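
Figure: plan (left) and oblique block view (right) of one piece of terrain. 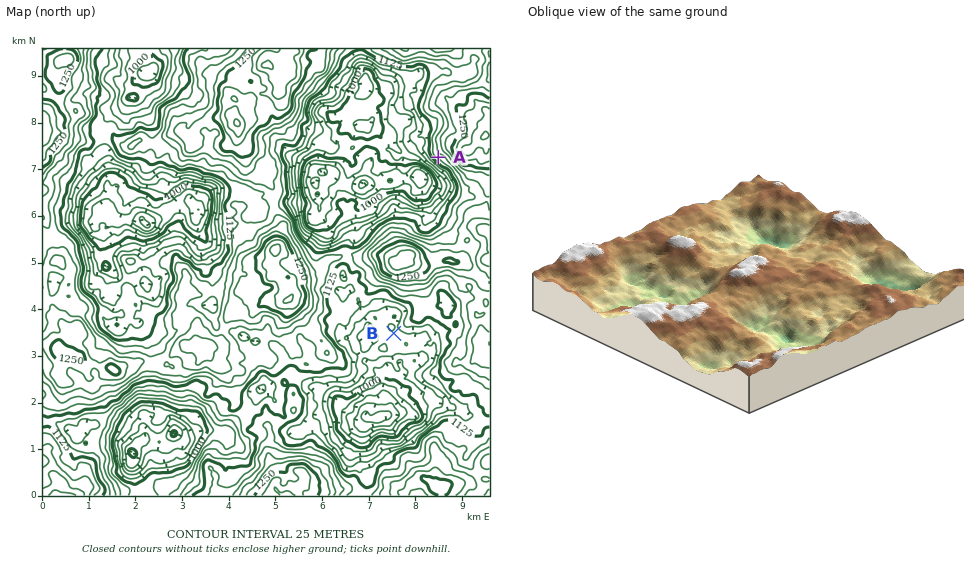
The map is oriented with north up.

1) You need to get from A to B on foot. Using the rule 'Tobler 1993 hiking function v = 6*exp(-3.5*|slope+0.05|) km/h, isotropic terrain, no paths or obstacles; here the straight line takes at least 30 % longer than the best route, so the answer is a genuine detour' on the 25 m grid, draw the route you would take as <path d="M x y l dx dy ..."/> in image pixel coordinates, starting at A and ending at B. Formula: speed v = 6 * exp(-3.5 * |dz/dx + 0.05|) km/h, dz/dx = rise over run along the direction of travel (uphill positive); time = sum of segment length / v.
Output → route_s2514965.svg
<path d="M438 157l13 13 7 14 0 12-6 11 0 10-1 2 0 3-13 26 0 2-2 5 0 12-8 16-3 2-4 10-4 3-8 15-6 6-2 5-5 5-2 4"/>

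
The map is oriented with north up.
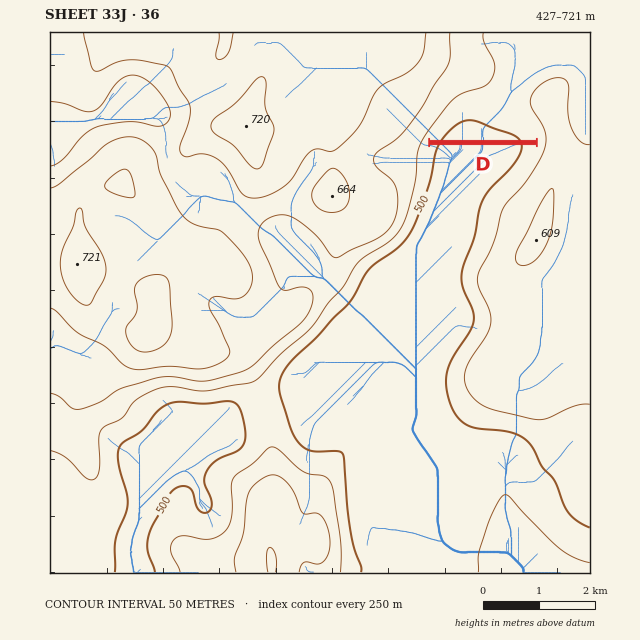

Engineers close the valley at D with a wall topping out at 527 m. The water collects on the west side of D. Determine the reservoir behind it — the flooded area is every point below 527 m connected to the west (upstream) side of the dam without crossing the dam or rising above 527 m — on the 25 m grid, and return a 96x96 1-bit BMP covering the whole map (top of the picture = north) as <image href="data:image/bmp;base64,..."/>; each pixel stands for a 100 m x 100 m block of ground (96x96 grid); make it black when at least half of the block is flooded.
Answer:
<image width="96" height="96" href="data:image/bmp;base64,Qk2+BAAAAAAAAD4AAAAoAAAAYAAAAGAAAAABAAEAAAAAAIAEAAATCwAAEwsAAAIAAAAAAAAA////AAAAAAAAAAAAAAAAAAAAAAAAAAAAAAAAAAAAAAAAAAAAAAAAAAAAAAAAAAAAAAAAAAAAAAAAAAAAAAAAAAAAAAAAAAAAAAAAAAAAAAAAAAAAAAAAAAAAAAAAAAAAAAAAAAAAAAAAAAAAAAAAAAAAAAAAAAAAAAAAAAAAAAAAAAAAAAAAAAAAAAAAAAAAAAAAAAAAAAAAAAAAAAAAAAAAAAAAAAAAAAAAAAAAAAAAAAAAAAAAAAAAAAAAAAAAAAAAAAAAAAAAAAAAAAAAAAAAAAAAAAAAAAAAAAAAAAAAAAAAAAAAAAAAAAAAAAAAAAAAAAAAAAAAAAAAAAAAAAAAAAAAAAAAAAAAAAAAAAAAAAAAAAAAAAAAAAAAAAAAAAAAAAAAAAAAAAAAAAAAAAAAAAAAAAAAAAAAAAAAAAAAAAAAAAAAAAAAAAAAAAAAAAAAAAAAAAAAAAAAAAAAAAAAAAAAAAAAAAAAAAAAAAAAAAAAAAAAAAAAAAAAAAAAAAAAAAAAAAAAAAAAAAAAAAAAAAAAAAAAAAAAAAAAAAAAAAAAAAAAAAAAAAAAAAAAAAAAAAAAAAAAAAAAAAAAAAAAAAAAAAAAAAAAAAAAAAAAAAAAAAAAAAAAAAAAAAAAAAAAAAAAAAAAAAAAAAAAAAAAAAAAAAAAAAAAAAAAAAAAAAAAAAAAAAAAAAAAAAAAAAAAAAAAAAAAAAAAAAAAAAAAAAAAAAAAAAAAAAAAAAAAAAAAAAAAAAAAAAAAAAAAAAAAAAAAAAAAAAAAAAAAAAAAAAAAAAAAAAAAAAAAAAAAAAAAAAAAAAAAAAAAAAAAAAAAAAAAAAAAAAAAAAAAAAAAAAAAAAAAAAAAAAAAAAAAAAAAAAAAAAAAAAAAAAAAAAAAAAAAAAAAAAAAAAAAAAAAAAAAAAAAAAAAAAAAAAAAAAAAAAAAAAAAAAAAAAAAAAAAAAAAAAAAAAAAAAAAAAAAAAAAAAAAAAAAAAAAAAAAAAAAAAAAAAAAAAAAAAAAAAAAAAAAAAAAAAAAAAAAAAAAAAAAAAAAAAAAAAAAAAAAAAAAAAAAAAAAAAAAAAAAAAAAAAAAAAAAAAAAAAAAAAAAAAAAAAAAAAAAAAAAAAAAAAAAAAAAAAAAAAAAAAAAAAAAAAAAAAAAAAAAAAAAAAAAAAAAAAAAAAAAAAAAAAAAAAAAAAAAAAAAAAAAAAAAAAAAAAAAAAAAAAAAAAAAAAAAAAAAAAAAAAAAAA///AAAAAAAAAAAAAf//AAAAAAAAAAAAAP/+AAAAAAAAAAAAAP/4AAAAAAAAAAAAAH/wAAAAAAAAAAAAAB+AAAAAAAAAAAAAAAAAAAAAAAAAAAAAAAAAAAAAAAAAAAAAAAAAAAAAAAAAAAAAAAAAAAAAAAAAAAAAAAAAAAAAAAAAAAAAAAAAAAAAAAAAAAAAAAAAAAAAAAAAAAAAAAAAAAAAAAAAAAAAAAAAAAAAAAAAAAAAAAAAAAAAAAAAAAAAAAAAAAAAAAAAAAAAAAAAAAAAAAAAAAAAAAAAAA="/>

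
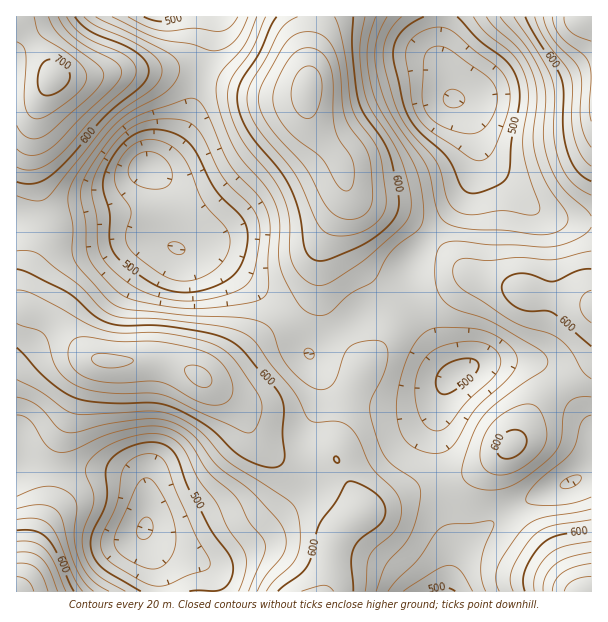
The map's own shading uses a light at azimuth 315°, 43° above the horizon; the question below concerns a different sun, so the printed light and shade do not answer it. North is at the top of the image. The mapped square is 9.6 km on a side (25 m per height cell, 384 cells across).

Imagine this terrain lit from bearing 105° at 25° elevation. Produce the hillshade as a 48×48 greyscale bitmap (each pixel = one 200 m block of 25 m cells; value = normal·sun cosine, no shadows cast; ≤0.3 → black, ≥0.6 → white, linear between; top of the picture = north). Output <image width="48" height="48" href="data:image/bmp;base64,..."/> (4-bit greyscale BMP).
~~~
<image width="48" height="48" href="data:image/bmp;base64,Qk32BAAAAAAAAHYAAAAoAAAAMAAAADAAAAABAAQAAAAAAIAEAAATCwAAEwsAABAAAAAAAAAAAAAAABEREQAiIiIAMzMzAERERABVVVUAZmZmAHd3dwCIiIgAmZmZAKqqqgC7u7sAzMzMAN3d3QDu7u4A////AHirypiIdlRVUxABJFZ5qqqZh1QyIhASRXisy6iHdURVUyERI0V4mpmZh2QzIhESNGes3KmHZURVRDIiIjV4mZmIh2VDMiIjNFec3LqHZURERERDIjRomZmYh2VUMiIzRFabzLqYZUREREVUMjRniZmZh3ZlQyI0RFaJu7updUMzREVUQzRWeJmZh3ZmVDM0REV4mru6dUMzRERVRERFZ5mZh3d3ZVREREVniau6hUM0RERFVVVFZ4mYh2Z3d3ZVREVWeJqpdTM0RERVZmVVZ4iHdmZniJh2VFVmeJmpdTMzREVWZ2Zmd4d3ZlVWeaqYZlVmeJmZdUIjNFVnd2ZniId2ZURFeKqph2VWeJmZhkMiNFZ3d2VniYd2ZUM0V5qqmFVWeJmZh1MiNFZ4h2VniYh3ZTIjRomqmVVFeImZh2QzRWeIh2VniIiHZTISRXiZmVVFZ4iIh2VFVneImHZneIiIdTISNWiZmFVFZnd4h2VWd4eImHZmeIiYdkIiNFeIiGVVVmd3d2VWiIiImHZWeImZhlMiI1Z3d1VUVWd3d2VWiZiImHVVZ4mZh2QyI0VmZlVERWZ3d2VniZmJiGVFZ4mpmHZDM0VVVVVDNFZmZmZneIiZiGVEVomZmHdkM0VURFVERFVVVWZmd4iIh2VVVniZiIdlRFVVRGZVVWZURVVWZnd4d2ZmZmeIh3dlVVZVVWZmZ3dURFVVVWZnZmZ3ZmZ3dmZlVWZlVWZneIhlVVVERFVVVWd3dmZ2ZmZlVWdlRGZ3eJh3ZmVERERERWeIdmZmVVVVVWdlRGd3eJiHd2VEMzM0RGeIh3dlRFVVVWZlRHd3iJiId3ZUQzMjNGeIiIhlQ0VVVWZlVWd3iZmId3ZVQzIiJFeImZh1M0VlVVVVRWZ4mqmYd3ZlVDIRI1Z4mamGRFVlVVVURFVomqqYd3ZlVDIREkVniqqXZVVVVVVURFVnmqqYh3ZlVUMhEjVniaqph2ZVVmVURFVomqqYd2ZlVUMhEjRWiaqqmHZVVmVERGZ5qqmHdmZVREQyIjRWiaqqqYZVVlVERHeKq7qXZlVEREQyIjRWiaqqqodVVUQzRXiavMuodVQzM0QzMzRXiqqqqpdlRDMjRHibzd25dkQzMzQzM0VniruqqZdlQzIiNGeazd7bhlQzMzMzNFVniruqmYdkMiIiI2eavN7bl1VDMiMzRWd4mru6mHZUIhERIleKvN3cmGZUMiIzRWiJmru6h2ZTIREREVaJq83cqHdkIRIjRXmqqru6l2VDIQAAATV5q7zMqYdkMREjRXm7u7u6l2VTIQAAACRomqu7uph1MREjNXm8y7u6l2ZUIQAAABNXmaqruql1MhESNGnN3Luql2ZUMQARESJHiZmaqph2QhARJGm93Luph2VUMhASIjNXiIeImYh2UxABJGi83cuph1VUQhESM1VniHd4h3ZmVCAAJGirzcuphlREQxATRXeJmXd3dlVWVBABJFeazMuphlQzMxATVYiaqYd3dkRVUxABNFaJvLuph1QzMxETVg=="/>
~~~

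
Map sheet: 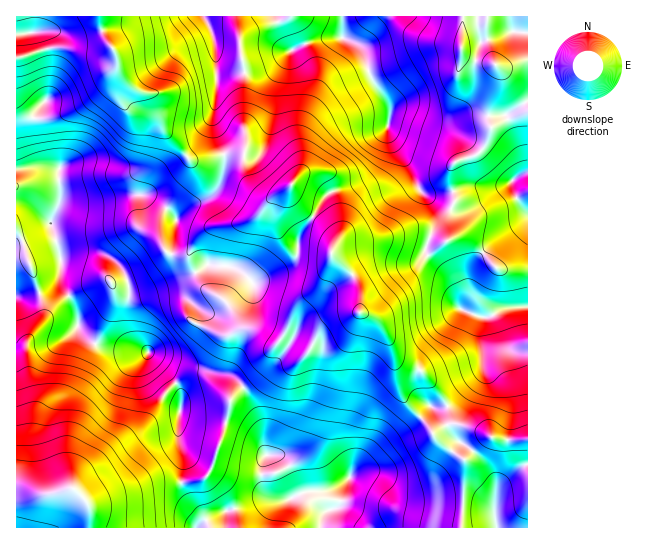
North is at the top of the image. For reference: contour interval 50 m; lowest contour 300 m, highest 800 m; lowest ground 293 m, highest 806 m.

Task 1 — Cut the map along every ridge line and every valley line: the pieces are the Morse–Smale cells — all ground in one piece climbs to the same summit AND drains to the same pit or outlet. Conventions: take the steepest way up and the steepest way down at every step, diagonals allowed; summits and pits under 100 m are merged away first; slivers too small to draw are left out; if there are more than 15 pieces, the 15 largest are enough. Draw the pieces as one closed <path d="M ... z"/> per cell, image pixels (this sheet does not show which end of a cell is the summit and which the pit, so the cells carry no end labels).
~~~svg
<path d="M527 16l-322 0 6 13 5 21 0 51-3 9 0 13 10 28 2 4 16 0 3 2 0 13 3 8 18 18 8 0 18-9 4 15 8 9 15 9 14 14 3 5-3 16 21 20 6 10 3 14 3-6 17-9 12-11 24-9 16-15 14-8-1-18 8-21-6-24 3-13 10-6 15-4 7-8 7-20 37-16z"/><path d="M241 155l-16 0-2 20-8 18-8 6-18 8-12 10-12-10-20-12-20 0-30 6-33 0-3 3 0-36-29-1-14 3 0 125 10 1 20-5 10-8 3-7 6 15 10 15 4 15-2 6 12 13 9 5 15 4 33 2 6 8 20 19 9 17-2 46 4 10-1 32 19-3 8-7 14-36 8-39 28-24 8-12 2-9 16-20 11-27 5-6 19-14 9-20 6-21-3-11-14-14-15-9-8-9-5-15-17 9-8 0-4-3-14-15-3-8 0-13z"/><path d="M333 256l-13 30-19 14-5 6-11 27-16 20-6 16-10 11-22 18-8 39-14 36-8 7-20 3 4 12 19 23-6 10 263-1 4-66-29-23-9-15-23-24-8-22-1-19-6-19-14-20-15-8 1-17-2-9-6-10z"/><path d="M527 112l-17 5-19 10-7 20-7 8-15 4-10 6-3 13 6 24-8 21 1 18-14 8-16 15-24 9-12 11-17 9-5 12 2 8 9 3 9 7 9 16 7 19 10 7 13 4 20 22 9 16 3 14 3 3 15 3 22 10 12 3 20 0 5-2z"/><path d="M59 276l-3 7-10 8-30 6 1 231 72 0 0-21-2-4 64-19 30-2 2-31-4-10 2-46-2-8-33-36-33-2-15-4-9-5-12-13 2-6-4-15-10-15z"/><path d="M99 16l-83 1 0 152 14-2 29 1 0 36 3-3 33 0 30-6 20 0 20 12 12 10 12-10 18-8 8-6 8-18 1-20-22 5-12 0-3-3-23-27-4-11-12-17-1-7-16-8-11-13-3-5-1-15-13-20z"/><path d="M203 16l-103 1 3 17 13 20 1 15 3 5 11 13 16 8 1 7 12 17 4 11 26 30 12 0 22-6-11-31 0-13 3-9 0-51-5-21z"/><path d="M394 353l2 24 8 22 23 24 8 14 30 24-4 66 66 1 1-89-33 0-14-8-27-7-3-3-2-10-5-12-19-24-6-6-18-6z"/><path d="M181 483l-30 1-64 19 2 4 0 20 108 1 7-7 0-3-19-23z"/>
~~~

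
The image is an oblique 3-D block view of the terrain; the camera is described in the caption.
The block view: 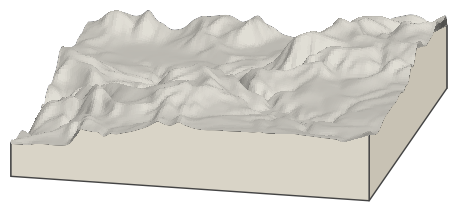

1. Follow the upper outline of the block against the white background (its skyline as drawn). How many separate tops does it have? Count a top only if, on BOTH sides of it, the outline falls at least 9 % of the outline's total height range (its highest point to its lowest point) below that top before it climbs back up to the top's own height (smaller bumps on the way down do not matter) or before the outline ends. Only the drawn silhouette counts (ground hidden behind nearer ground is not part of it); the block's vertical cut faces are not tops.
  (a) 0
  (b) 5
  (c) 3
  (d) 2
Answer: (d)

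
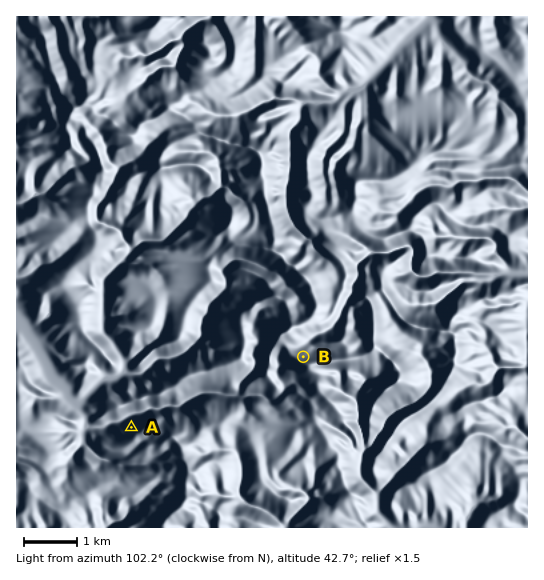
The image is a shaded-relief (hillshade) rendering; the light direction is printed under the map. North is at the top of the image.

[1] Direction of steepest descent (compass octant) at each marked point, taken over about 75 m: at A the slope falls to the NW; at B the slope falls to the N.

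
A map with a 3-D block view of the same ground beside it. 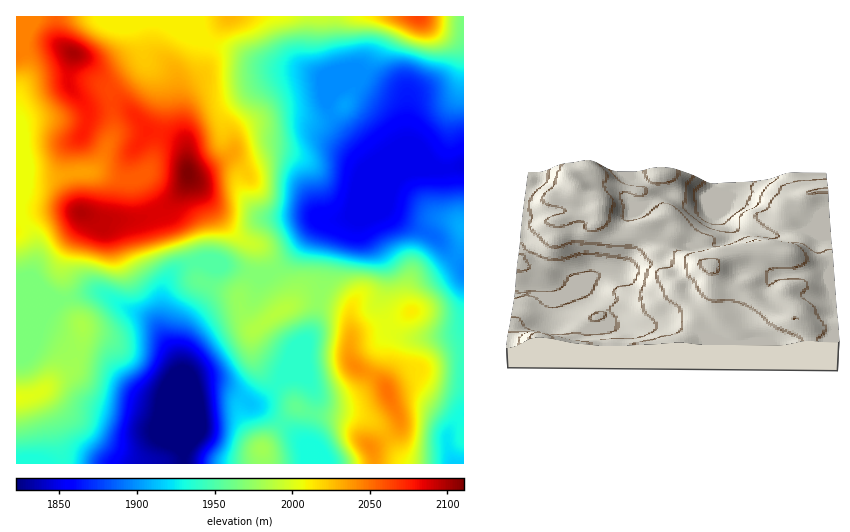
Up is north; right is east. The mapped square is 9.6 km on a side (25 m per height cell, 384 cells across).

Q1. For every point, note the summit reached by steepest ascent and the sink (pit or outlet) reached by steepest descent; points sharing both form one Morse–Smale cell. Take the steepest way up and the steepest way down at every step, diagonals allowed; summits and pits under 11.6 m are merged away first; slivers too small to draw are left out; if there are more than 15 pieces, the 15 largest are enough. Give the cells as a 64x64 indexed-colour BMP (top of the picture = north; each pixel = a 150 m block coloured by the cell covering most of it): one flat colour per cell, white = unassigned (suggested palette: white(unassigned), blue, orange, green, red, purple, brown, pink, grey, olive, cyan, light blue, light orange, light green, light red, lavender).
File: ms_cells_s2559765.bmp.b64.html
<image width="64" height="64" href="data:image/bmp;base64,Qk12CAAAAAAAAHYAAAAoAAAAQAAAAEAAAAABAAQAAAAAAAAIAAATCwAAEwsAABAAAAAAAAAA////ALR3HwAOf/8ALKAsACgn1gC9Z5QAS1aMAMJ34wB/f38AIr28AM++FwDox64AeLv/AIrfmACWmP8A1bDFADMzMzMzMzMzMzMzM6qqqqqqr////d3d3d3ZmZmZmZkAMzMzMzMzMzMzMzMzqqqqqqqv///93d3d3dmZmZmZmQAzMzMzMzMzMzMzMzOqqqqqqq////3d3d3d2ZmZmZmZADMzMzMzMzMzMzMzM6qqqqqqqv//8N3d3d2ImZmZmZkAMzMzMzMzMzMzMzMzqqqqqqqqr/8A3d3d2IiImZmZmQAzMzMzMzMzMzMzMzOqqqqqqqqqAADd3d3YiIiJmZmZADMzMzMzMzMzMzMzM6qqqqqqqq4AAN3d2IiIiImZmZmZMzMzMzMzMzMzMzMzaqqqqqqq7uAAiIiIiIiImZmZmZkzMzMzMzMzMzMzMzNqqqqqqu7u7u7oiIiIiIiZmZmZmTMzMzMzMzMzMzMzM2qqqqpmZu7u7uiIiIiIiZmZmZmZMzMzMzMzMzMzMzMzZqqqZmZmbu7uiIiIiIiJmZmZmZkzMzMzMzMzMzMzMzNmZmZmZmZu7u6IiIiIiESZmZmZmTMzMzMzMzMzMzMzM2ZmZmZmZmZoiIiIiIiEREmZmZmZMzMzMzMzMzMzMzMzZmZmZmZmZmiIiIiIhEREREmZmZkzMzMzMzMzMzMzMzZmZmZmZmZmZoiIiIhEREREREmZmTMzMzMzMzMzMzMzNmZmZmZmZmZmaIiIiEREREREREmZMzMzMzMzMzMzMzMmZmZmZmZmZmZoiIiIREREREREREQzMzMzMzMzMzMzMiZmZmZmZmZmZmiIiIhERERERERERDMzMzMzMzMzMzMyImZmZmZmZmZmZoiIiEREREREREREMzMzMzMzMzMzMyIiZmZmZmZmZmZmiIiIREREREREREQzMzMzMzMzMzMyIiJmZmZmZmZmZmZoiIhERERERERERDMzMzMzMzMzMyIiIiZmZmZmZmZmZmiIiEREREREREREMzMzMzMzMzIiIiIiJmZmZmZmZmZmaIhEREREREREREQzMzIjMzMzIiIiIiIiZmZmZmZmbMxkRERERERERERERCIiIiIiIiIiIiIiIiJmZmZmZmZszMREREREREREREREIiIiIiIiIiIiIiIiIiZmZmZmZszMzEREREREREREREQiIiIiIiIiIiIiIiIiJmZmZmZmzMzMRERERERERERERCIiIiIiIiIiIiIiIiIiZmZiIizMzMxEREREREREREREIiIiIiIiIiIiIiIiIiJiIiIiEczMzEREREREREREREQiIiIiIiIiIiIiIiIiIiIiIiIRHMzMREREREREREREQSIiIiIiIiIiIiIiIiIiIiIiIRERzMzEREREREREREQRIiIiIiIiIiIiIiIiIiIiIiIREREczMREREREREREQREiIiIiIiIiIiIiIiIiIiIiERERERHMxEREREREREQRESIiIiIiIiIiIiIiIiIiIiEREREREczMREREREREERERIiIiIiIiIiIiIiIiIiIiERERERERHMxERERERBEREREiIiIiIiIiIiIiIiIiIiERERERERERERFEREQRERERESIiIiIiIiIiIiIiIiIiERERERERERERERFEQRERERERIiIiIiIiIiIiIiIiIiERERERERERERERERFBEREREREiIiIiIiIiIiIiIiIiIRERERERERERERERERERERERESIiIiIiIiIiIiIiIiIRERERERERERERERERERERERERIiIiIiIiIiIiIiIiIRERERERERERERERERERERERERElVVVVIiIiIiIiIiIhERERERERERERERERERERERERESVVVVVVVSIiIiIiIhEREREREREREREREREREREREXdxJVVVVVVVIiIiIiIiEREREREREREREREREREREREXd3clVVVVVVVSIiIiIiIREREREREREREREREREREREXd3dyVVVVVVVVIiIiIiIhEREREREREREREREREREREXd3d3JVVVVVVVUiIiIiIiEREREREREREREREREREREXd3d3clVVVVVVVVIiIiIiIRERERERERERERERERERERd3d3d1VVVVVVVVUiIiIiIhERERERERERERERERERERF3d3d3VVVVVVVVVSIiIiIiEREREREREREREREREREREXd3d3dVVVVVVVVVIiIiIiIRERERERERERERERERERERd3d3d1VVVVVVVVUiIiIiIhERERERERERERERERERERF3d3d3VVVVVVVVUiIiIiIiEREREREREREREREREREREXd3d3dVVVVVVVVVIiIiIiIRERERERERERERERERERF3d3d3dyVVVVVVVVVSIiIiIhERERERERERERERERERd3d3d3d3JVVVVVVVVVUiIiIiIhEREREREREREREREXd3d3d3d3clVVVVVVVVVVIiIiIiIRERERERG7uxERd3d3d3d3d3dyJVVVVVVVVVVSIiIiIhERERu7u7uxERd3d3d3d3d3d3JVVVVVVVVVVVIiIiIiEREbu7u7u7ERF3d3d3d3d3d3clVVVVVVVVVVUiIiIiIhG7u7u7u7sREXd3d3d3d3d3dyVVVVVVVVVVVSIiIiIgu7u7u7u7uxERd3d3d3d3d3d3JVVVVVVVVVVVIiIiJQALu7u7u7u7ERd3d3d3d3d3d3clVVVVVVVVVVIiIiVVAAu7u7u7u7sRF3d3d3d3d3d3dyVVVVVVVVVVVVVVVVUAALu7u7u7uxEXd3d3d3d3d3d3"/>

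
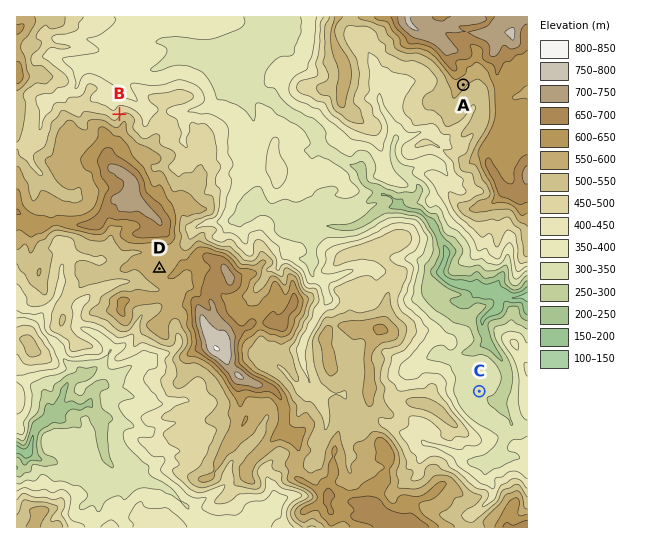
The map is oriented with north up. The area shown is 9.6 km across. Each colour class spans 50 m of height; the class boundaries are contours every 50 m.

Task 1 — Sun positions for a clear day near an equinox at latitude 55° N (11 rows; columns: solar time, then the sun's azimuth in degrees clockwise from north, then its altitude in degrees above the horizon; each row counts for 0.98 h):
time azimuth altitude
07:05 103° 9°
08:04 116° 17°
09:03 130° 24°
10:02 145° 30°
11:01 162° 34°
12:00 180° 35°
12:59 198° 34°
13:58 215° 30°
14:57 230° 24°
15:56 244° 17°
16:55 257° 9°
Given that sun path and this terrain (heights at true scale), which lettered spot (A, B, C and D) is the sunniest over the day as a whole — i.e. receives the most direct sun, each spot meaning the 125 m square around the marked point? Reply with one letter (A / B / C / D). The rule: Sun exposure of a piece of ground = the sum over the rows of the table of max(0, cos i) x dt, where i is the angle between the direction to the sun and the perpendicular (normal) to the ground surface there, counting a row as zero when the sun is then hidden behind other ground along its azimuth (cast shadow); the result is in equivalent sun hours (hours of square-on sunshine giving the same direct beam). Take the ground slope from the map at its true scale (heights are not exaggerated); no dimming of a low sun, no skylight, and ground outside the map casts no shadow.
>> A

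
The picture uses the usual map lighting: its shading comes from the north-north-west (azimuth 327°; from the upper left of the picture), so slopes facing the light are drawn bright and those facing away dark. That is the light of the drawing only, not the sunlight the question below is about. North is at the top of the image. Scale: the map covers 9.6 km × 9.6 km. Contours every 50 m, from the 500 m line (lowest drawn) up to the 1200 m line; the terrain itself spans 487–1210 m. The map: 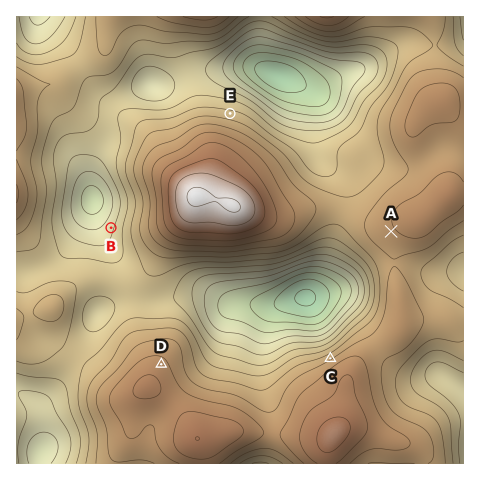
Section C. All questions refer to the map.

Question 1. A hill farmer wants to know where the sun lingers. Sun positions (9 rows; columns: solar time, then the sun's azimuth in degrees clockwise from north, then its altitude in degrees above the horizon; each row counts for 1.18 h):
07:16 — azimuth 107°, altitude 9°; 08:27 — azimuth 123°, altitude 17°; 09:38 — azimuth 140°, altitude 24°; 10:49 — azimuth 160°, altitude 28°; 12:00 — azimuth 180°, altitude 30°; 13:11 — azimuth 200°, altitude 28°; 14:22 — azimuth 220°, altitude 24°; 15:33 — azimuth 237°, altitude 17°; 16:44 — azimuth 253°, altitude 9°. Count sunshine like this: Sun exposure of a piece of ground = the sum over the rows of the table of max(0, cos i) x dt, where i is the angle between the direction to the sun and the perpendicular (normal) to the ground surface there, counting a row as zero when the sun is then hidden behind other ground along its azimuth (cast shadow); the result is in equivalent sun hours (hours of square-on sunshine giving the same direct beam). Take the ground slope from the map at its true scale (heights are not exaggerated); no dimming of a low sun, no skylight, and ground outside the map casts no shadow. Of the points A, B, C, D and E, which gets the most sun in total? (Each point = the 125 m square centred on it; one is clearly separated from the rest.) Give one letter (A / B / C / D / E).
A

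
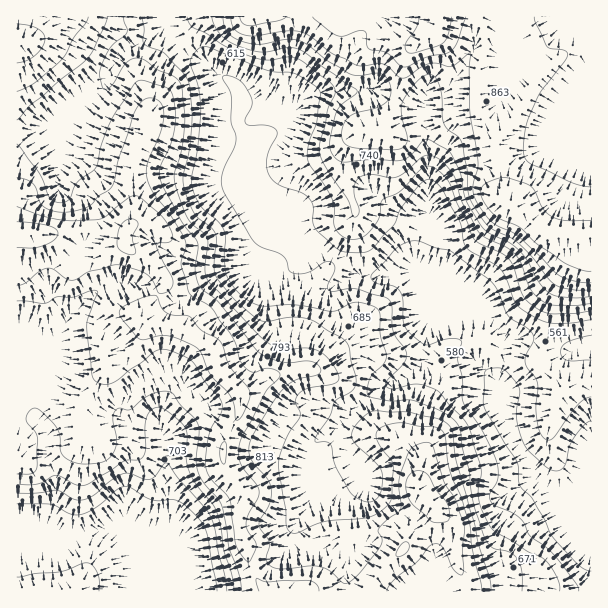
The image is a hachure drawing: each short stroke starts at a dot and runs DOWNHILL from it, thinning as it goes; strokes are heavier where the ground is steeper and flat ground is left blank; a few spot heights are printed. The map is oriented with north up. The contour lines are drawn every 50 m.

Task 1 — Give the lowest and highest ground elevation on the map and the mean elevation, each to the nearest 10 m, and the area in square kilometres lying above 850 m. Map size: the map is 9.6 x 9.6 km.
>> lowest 480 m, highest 990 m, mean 730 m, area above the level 19.1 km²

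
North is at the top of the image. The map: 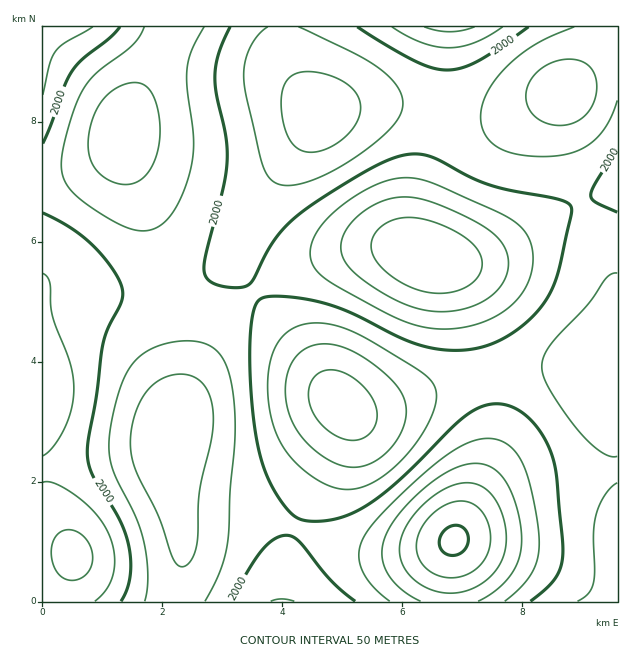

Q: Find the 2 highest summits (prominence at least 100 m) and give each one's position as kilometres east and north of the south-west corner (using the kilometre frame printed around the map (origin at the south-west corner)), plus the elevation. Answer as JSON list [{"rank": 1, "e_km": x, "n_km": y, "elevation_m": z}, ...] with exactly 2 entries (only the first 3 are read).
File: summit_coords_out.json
[{"rank": 1, "e_km": 6.86, "n_km": 1.01, "elevation_m": 2260}, {"rank": 2, "e_km": 6.44, "n_km": 5.76, "elevation_m": 2198}]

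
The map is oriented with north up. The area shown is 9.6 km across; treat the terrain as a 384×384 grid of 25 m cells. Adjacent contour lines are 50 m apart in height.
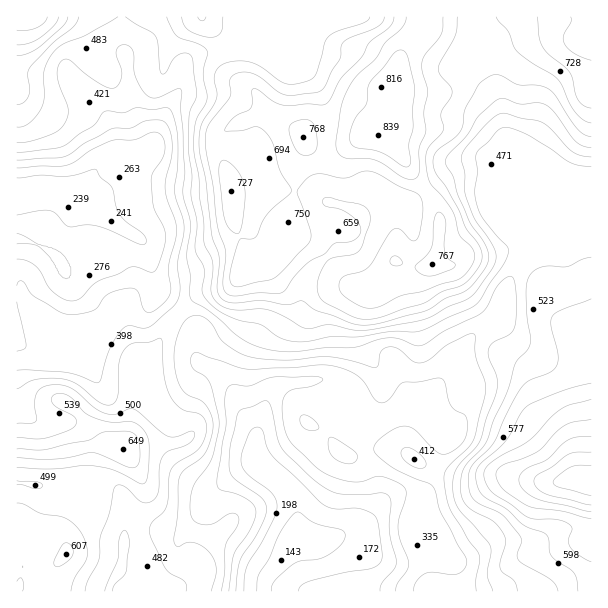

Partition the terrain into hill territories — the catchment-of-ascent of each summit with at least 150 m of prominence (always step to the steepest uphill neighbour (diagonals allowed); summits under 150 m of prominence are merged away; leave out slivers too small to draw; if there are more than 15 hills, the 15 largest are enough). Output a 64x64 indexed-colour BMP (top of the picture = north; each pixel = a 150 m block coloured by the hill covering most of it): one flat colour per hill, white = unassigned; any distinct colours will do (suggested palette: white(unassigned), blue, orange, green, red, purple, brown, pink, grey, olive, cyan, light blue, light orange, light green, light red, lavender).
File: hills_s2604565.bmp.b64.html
<image width="64" height="64" href="data:image/bmp;base64,Qk12CAAAAAAAAHYAAAAoAAAAQAAAAEAAAAABAAQAAAAAAAAIAAATCwAAEwsAABAAAAAAAAAA////ALR3HwAOf/8ALKAsACgn1gC9Z5QAS1aMAMJ34wB/f38AIr28AM++FwDox64AeLv/AIrfmACWmP8A1bDFADMzMzMzMzMzMzMzMzMyIiIiIiIiIiIiIiIiIiIiIiIiMzMzMzMzMzMzMzMzMzMiIiIiIiIiIiIiIiIiIiIiIiIzMzMzMzMzMzMzMzMzMzIiIiIiIiIiIiIiIiIiIiIiIjMzMzMzMzMzMzMzMzMzMiIiIiIiIiIiIiIiIiIiIiIiMzMzMzMzMzMzMzMzMzMzIiIiIiIiIiIiIiIiIiIiIiIzMzMzMzMzMzMzMzMzMzMiIiIiIiIiIiIiIiIiIiIiIjMzMzMzMzMzMzMzMzMzMzIiIiIiIiIiIiIiIiIiIiIiMzMzMzMzMzMzMzMzMzMzMiIiIiIiIiIiIiIiIiIiIiIzMzMzMzMzMzMzMzMzMzMyIiIiIiIiIiIiIiIiIiIiIjMzMzMzMzMzMzMzMzMzMzIiIiIiIiIiIiIiIiIiIiIiMzMzMzMzMzMzMzMzMzMzMiIiIiIiIiIiIiIiIiIiIiIzMzMzMzMzMzMzMzMzMzMiIiIiIiIiIiIiIiIiIiIiIjMzMzMzMzMzMzMzMzMzMiIiIiIiIiIiIiIiIiIiIiIiMzMzMzMzMzMzMzMzMzMiIiIiIiIiIiIiIiIiIiIiIiIzMzMzMzMzMzMzMzMzMiIiIiIiIiIiIiIiIiIiIiIiIjMzMzMzMzMzMzMzMzMyIiIiIiIiIiIiIiIiIiIiIiIiMzMzMzMzMzMzMzMzMzIiIiIiIiIiIiIiIiIiIiIiIiIzMzMzMzMzMzMzMzMzMiIiIiIiIiIiIiIiIiIiIiIiIjMzMzMzMzMzMzMzMzMSIiIiIiIiIiIiIiIiIiIiIiIiMzMzMzMzMzMzMzMzMxIiIiIiIiERIiIiIiIiIiIiIiIzMzMzMzMzMzMzMzMxESIiIiIiEREREiIiIiIiIiIiIjMzMzMzMzMzMzMzMxERIiIiIiIRERERIiIiIiIiIiIiMzMzMzMzMzMzMzMzERESIiIiIRERERESIiIiIiIiIiIzMzMzMzMzMzMzMzEREREREiERERERERIiIiIiIiIiIjMzMzMzMzMzMzMzERERERERERERERERESIiIiIiIiIiMzMzMzMzMzMzMxEREREREREREREREREREiIiIiIiIiIzIiIiMzMzMzMzERERERERERERERERERERIiIiIiIiIiIiIiIjMzMzMzMREREREREREREREREREREiIiIiIiIiIiIiIiIzMzMzMxERERERERERERERERERERIiIiIiIiIiIiIiIjMzMzMzERERERERERERERERERERESIiIiIiIiIiIiIiMzMzMzERERERERERERERERERERERESIiIiIiIiIiIiMzMzMzERERERERERERERERERERERERIiIiIiIiIiIiMzMzMzEREREREREREREREREREREREREiIiIiIiIiIiMzMzMzERERERERERERERERERERERERESIiIiIiIiIiMzMzMzEREREREREREREREREREREREREREiIiIiIiIiMzMzMzMRERERERERERERERERERERERERESIiIiIiIiIzMzMzMxEREREREREREREREREREREREREREiIiIiIiIjMzMzMzERERERERERERERERERERERERERERIiIiIiIiMzMzMzERERERERERERERERERERERERERERERESIiIiIzMzMzERERERERERERERERERERERERERERERERERIiIiMzMzEREREREREREREREREREREREREREREREREREiIiIzMxERERERERERERERERERERERERERERERERERESIiIiMxERERERERERERERERERERERERERERERERERERIiIiIRERERERERERERERERERERERERERERERERERERFEIiJBEREREREREREREREREREREREREREREREREREREUREREQRERERERERERERERERERERERERERERERERERERREREREERERERERERERERERERERERERERERERERERERFERERERBEREREREREREREREREREREREREREREREREREUREREREREERERERERERERERERERERERERERERERERERREREREREREERERERERERERERERERERERERERERERERFEREREREREQREREREREREREREREREREREREREREREREUREREREREQRERERERERERERERERERERERERERERERERRERERERERBERERERERERERERERERERERERERERERERFERERERERBEREREREREREREREREREREREREREREREREUREREREREERERERERERERERERERERERERERERERERERREREREREQRERERERERERERERERERERERERERERERERFERERERERBEREREREREREREREREREREREREREREREREURERERERBERERERERERERERERERERERERERERERERERREREREREERERERERERERERERERERERERERERERERERFEREREREQREREREREREREREREREREREREREREREREREURERERERBERERERERERERERERERERERERERERERERERREREREREERERERERERERERERERERERERERERERERERFEREREREQREREREREREREREREREREREREREREREREREURERERERBERERERERERERERERERERERERERERERERER"/>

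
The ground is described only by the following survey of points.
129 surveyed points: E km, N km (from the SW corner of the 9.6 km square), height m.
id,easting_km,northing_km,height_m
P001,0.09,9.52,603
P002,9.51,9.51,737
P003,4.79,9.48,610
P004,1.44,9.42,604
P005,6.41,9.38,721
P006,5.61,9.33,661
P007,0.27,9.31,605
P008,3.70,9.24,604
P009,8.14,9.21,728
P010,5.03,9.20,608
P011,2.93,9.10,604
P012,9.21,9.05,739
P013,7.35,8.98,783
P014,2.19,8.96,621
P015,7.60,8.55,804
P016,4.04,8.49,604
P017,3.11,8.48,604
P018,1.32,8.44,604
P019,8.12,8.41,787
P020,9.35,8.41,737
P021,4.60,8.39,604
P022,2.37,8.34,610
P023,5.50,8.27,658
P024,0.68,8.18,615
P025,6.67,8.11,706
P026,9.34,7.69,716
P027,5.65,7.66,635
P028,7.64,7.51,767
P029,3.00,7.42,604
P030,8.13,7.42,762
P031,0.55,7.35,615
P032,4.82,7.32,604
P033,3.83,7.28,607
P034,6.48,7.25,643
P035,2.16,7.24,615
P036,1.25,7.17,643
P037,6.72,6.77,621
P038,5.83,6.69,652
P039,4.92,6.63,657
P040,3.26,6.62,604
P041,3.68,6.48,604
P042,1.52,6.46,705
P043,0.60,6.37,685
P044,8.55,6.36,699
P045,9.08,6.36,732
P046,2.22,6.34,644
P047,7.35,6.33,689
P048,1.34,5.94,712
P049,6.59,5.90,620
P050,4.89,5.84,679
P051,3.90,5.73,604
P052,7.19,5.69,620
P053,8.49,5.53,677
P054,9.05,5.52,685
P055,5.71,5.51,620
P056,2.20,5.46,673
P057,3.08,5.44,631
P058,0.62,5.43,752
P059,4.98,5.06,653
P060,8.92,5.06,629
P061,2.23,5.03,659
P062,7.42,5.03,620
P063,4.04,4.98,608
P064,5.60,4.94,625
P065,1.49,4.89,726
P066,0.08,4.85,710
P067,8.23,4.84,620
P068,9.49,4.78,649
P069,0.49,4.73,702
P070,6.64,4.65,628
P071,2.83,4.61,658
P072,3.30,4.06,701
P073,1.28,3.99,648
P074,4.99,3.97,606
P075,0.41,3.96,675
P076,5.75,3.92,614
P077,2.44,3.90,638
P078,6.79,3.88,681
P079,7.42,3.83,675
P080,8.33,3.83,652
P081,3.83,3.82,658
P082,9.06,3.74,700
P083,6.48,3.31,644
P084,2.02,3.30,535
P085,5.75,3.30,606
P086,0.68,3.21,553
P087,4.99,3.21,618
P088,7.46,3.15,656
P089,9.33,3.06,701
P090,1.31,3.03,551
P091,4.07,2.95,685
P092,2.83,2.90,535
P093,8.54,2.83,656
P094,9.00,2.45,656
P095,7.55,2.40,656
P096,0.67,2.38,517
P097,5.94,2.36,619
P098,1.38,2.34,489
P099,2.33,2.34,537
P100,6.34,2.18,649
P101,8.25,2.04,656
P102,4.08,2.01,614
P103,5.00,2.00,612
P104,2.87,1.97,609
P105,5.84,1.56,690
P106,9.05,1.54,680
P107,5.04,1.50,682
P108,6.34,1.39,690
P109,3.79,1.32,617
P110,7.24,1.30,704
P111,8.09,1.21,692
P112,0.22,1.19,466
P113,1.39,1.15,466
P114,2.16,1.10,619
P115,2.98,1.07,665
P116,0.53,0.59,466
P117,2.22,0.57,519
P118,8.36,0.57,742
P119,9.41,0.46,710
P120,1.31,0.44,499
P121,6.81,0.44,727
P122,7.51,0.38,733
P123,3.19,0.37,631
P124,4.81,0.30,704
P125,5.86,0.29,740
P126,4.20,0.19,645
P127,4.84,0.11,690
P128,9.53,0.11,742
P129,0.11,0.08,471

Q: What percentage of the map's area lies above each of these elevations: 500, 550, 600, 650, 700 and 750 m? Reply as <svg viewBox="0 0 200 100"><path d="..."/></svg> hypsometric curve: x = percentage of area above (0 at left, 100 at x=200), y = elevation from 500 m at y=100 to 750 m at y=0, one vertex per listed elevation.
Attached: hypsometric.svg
<svg viewBox="0 0 200 100"><path d="M191 100l-9-20-8-20-79-20-56-20-31-20"/></svg>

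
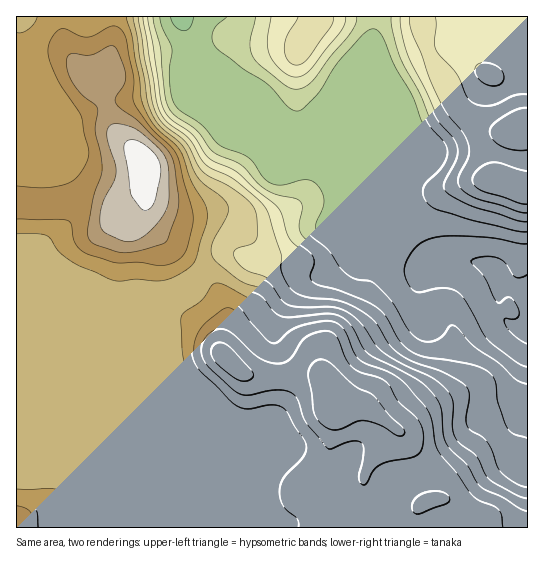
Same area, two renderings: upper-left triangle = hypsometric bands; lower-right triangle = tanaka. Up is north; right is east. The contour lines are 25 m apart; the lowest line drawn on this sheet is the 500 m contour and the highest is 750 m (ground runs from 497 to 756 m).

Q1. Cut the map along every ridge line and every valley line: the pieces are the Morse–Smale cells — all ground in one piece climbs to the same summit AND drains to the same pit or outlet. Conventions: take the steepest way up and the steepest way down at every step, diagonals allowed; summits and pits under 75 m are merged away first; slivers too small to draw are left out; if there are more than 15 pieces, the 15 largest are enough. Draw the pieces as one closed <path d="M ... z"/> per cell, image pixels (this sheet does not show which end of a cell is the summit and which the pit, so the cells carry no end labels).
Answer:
<path d="M334 176l3 13 18 40 0 9-4 16-12 11-10 7-8 3-12 0-24-12-27-2-21-8-12 0-15 10-17 18-11 8-25 8-11 0-11 4-16 0-16-4-87 1 1 230 511-1 0-194-15-6-10-13-4-15 0-9 9-7-1-2-14-13-14-5-14-3-27 0-7-3-10-8-23-30-36-15z"/><path d="M185 16l-169 1 1 280 86 0 16 4 16 0 47-12 11-8 17-18 15-10 12 0 21 8 27 2 24 12 12 0 8-3 10-7 12-11 4-25-24-56 0-4 6-1 4-5 4-8 0-9-5-11-15-12-10 5-13 13-25-10-54-54-30-24-2-14-7-14z"/><path d="M527 16l-341 0-2 9 7 14 2 14 30 24 54 54 25 10 20-18 11 5 10 11 2 7 0 9-4 8-4 5-6 1 0 4 31 31 36 15 29 36 11 5 27 0 18 4 14 7 12 13 18 7z"/><path d="M510 284l-11 6 0 9 4 15 10 13 14 5 1-41z"/>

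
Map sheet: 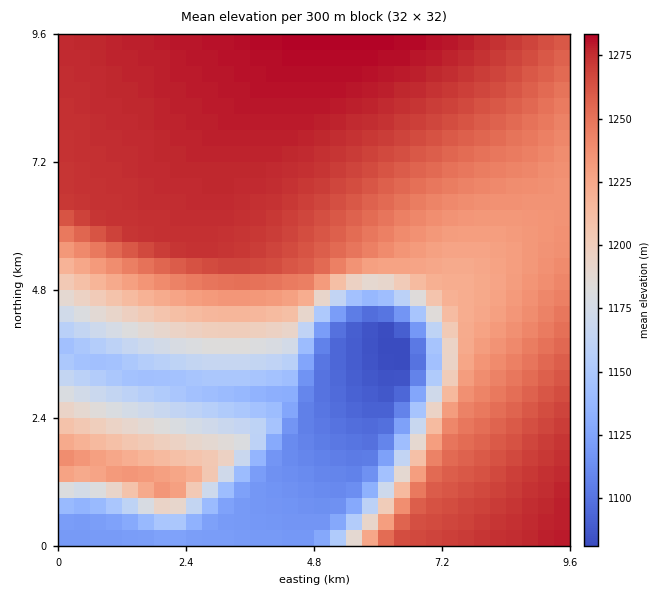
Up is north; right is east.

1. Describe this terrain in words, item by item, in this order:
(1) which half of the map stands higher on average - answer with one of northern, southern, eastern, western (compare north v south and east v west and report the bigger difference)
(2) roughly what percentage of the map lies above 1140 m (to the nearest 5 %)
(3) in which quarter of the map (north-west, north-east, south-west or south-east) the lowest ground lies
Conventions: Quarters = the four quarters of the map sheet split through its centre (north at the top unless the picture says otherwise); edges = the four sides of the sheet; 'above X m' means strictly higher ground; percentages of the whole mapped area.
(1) The northern half stands higher on average than the southern half.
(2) Ground above 1140 m makes up about 85 % of the sheet.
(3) Look to the south-east quarter for the lowest ground.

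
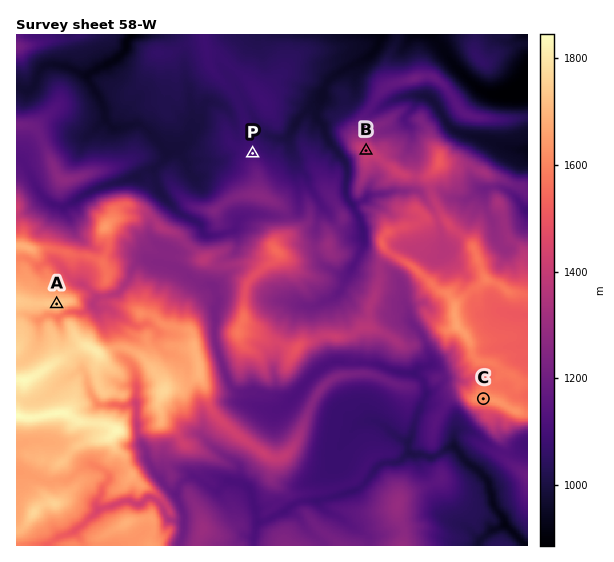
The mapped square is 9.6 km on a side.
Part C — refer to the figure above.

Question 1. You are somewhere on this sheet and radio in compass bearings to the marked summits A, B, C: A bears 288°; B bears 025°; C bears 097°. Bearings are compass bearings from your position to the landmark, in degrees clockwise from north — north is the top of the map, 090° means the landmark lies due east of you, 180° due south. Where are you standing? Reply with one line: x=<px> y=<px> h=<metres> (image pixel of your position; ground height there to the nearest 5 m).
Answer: x=263 y=371 h=1380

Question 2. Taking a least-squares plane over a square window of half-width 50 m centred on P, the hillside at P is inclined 11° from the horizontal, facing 9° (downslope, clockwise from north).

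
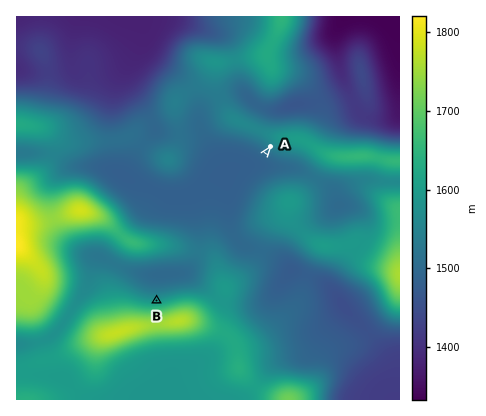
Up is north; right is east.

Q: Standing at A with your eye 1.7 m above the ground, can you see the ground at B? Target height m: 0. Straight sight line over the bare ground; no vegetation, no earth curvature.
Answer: yes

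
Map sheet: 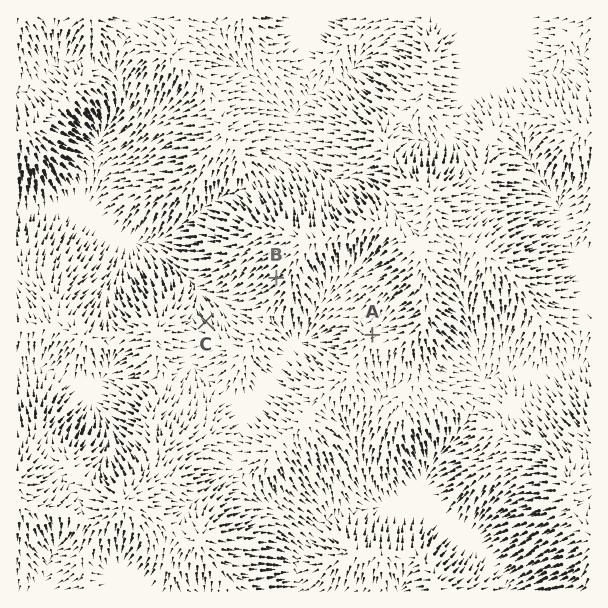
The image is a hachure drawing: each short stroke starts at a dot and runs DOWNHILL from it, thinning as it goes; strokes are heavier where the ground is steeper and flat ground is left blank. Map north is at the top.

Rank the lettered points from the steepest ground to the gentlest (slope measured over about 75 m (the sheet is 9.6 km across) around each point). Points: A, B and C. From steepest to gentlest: B C A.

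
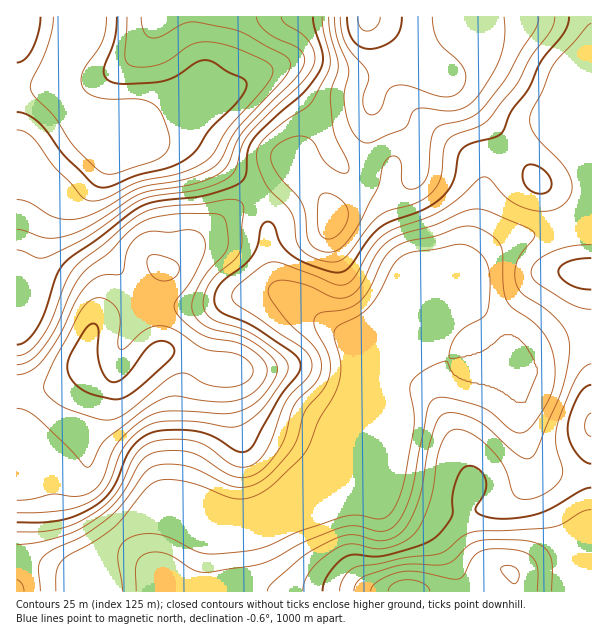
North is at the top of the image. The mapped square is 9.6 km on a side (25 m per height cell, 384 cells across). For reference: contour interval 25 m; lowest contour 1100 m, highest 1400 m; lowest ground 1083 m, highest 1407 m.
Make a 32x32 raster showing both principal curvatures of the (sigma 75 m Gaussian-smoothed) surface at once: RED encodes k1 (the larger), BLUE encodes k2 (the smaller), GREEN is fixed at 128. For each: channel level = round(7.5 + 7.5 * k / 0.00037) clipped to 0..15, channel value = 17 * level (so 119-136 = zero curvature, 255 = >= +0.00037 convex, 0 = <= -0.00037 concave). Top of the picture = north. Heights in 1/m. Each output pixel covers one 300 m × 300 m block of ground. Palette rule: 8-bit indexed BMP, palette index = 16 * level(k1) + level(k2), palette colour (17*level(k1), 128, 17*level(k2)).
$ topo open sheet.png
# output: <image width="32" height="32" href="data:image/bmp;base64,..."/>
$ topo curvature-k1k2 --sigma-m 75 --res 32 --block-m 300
<image width="32" height="32" href="data:image/bmp;base64,Qk02CAAAAAAAADYEAAAoAAAAIAAAACAAAAABAAgAAAAAAAAEAAATCwAAEwsAAAABAAAAAAAAAIAAABGAAAAigAAAM4AAAESAAABVgAAAZoAAAHeAAACIgAAAmYAAAKqAAAC7gAAAzIAAAN2AAADugAAA/4AAAACAEQARgBEAIoARADOAEQBEgBEAVYARAGaAEQB3gBEAiIARAJmAEQCqgBEAu4ARAMyAEQDdgBEA7oARAP+AEQAAgCIAEYAiACKAIgAzgCIARIAiAFWAIgBmgCIAd4AiAIiAIgCZgCIAqoAiALuAIgDMgCIA3YAiAO6AIgD/gCIAAIAzABGAMwAigDMAM4AzAESAMwBVgDMAZoAzAHeAMwCIgDMAmYAzAKqAMwC7gDMAzIAzAN2AMwDugDMA/4AzAACARAARgEQAIoBEADOARABEgEQAVYBEAGaARAB3gEQAiIBEAJmARACqgEQAu4BEAMyARADdgEQA7oBEAP+ARAAAgFUAEYBVACKAVQAzgFUARIBVAFWAVQBmgFUAd4BVAIiAVQCZgFUAqoBVALuAVQDMgFUA3YBVAO6AVQD/gFUAAIBmABGAZgAigGYAM4BmAESAZgBVgGYAZoBmAHeAZgCIgGYAmYBmAKqAZgC7gGYAzIBmAN2AZgDugGYA/4BmAACAdwARgHcAIoB3ADOAdwBEgHcAVYB3AGaAdwB3gHcAiIB3AJmAdwCqgHcAu4B3AMyAdwDdgHcA7oB3AP+AdwAAgIgAEYCIACKAiAAzgIgARICIAFWAiABmgIgAd4CIAIiAiACZgIgAqoCIALuAiADMgIgA3YCIAO6AiAD/gIgAAICZABGAmQAigJkAM4CZAESAmQBVgJkAZoCZAHeAmQCIgJkAmYCZAKqAmQC7gJkAzICZAN2AmQDugJkA/4CZAACAqgARgKoAIoCqADOAqgBEgKoAVYCqAGaAqgB3gKoAiICqAJmAqgCqgKoAu4CqAMyAqgDdgKoA7oCqAP+AqgAAgLsAEYC7ACKAuwAzgLsARIC7AFWAuwBmgLsAd4C7AIiAuwCZgLsAqoC7ALuAuwDMgLsA3YC7AO6AuwD/gLsAAIDMABGAzAAigMwAM4DMAESAzABVgMwAZoDMAHeAzACIgMwAmYDMAKqAzAC7gMwAzIDMAN2AzADugMwA/4DMAACA3QARgN0AIoDdADOA3QBEgN0AVYDdAGaA3QB3gN0AiIDdAJmA3QCqgN0Au4DdAMyA3QDdgN0A7oDdAP+A3QAAgO4AEYDuACKA7gAzgO4ARIDuAFWA7gBmgO4Ad4DuAIiA7gCZgO4AqoDuALuA7gDMgO4A3YDuAO6A7gD/gO4AAID/ABGA/wAigP8AM4D/AESA/wBVgP8AZoD/AHeA/wCIgP8AmYD/AKqA/wC7gP8AzID/AN2A/wDugP8A/4D/ANmWcnd3cZbJubbGyMjGtra3tuj3+P359dOVhsfIhXN3s5NRdXeCyMm6ppWXl6amp7e319S1yLWiw+j6+tq1hHeRoYGAgJK2uKZycnJxcXKWt7jqlVKSoWKV6dnI18Slh4Wmt6SAkIKCg4Z3d3d3hICAksWDMILElaKxgoSltbaoyMjo+LWggHeHd4eGhIaHh3aBkIBQY8bHpZKBcnWGp7nZ19b5/caQcHV0cJCxoIKHh4eHh3Vgpse4qaeDY2WFtZiWhcj72YFgY3SEp+nHkHGHh4eHd3Cm17i5qZVzZIOzhnR1xvflYVFlZXWo69umkYOHh4d3gJbpyLippJKUldZ1dJe3xfRzUmVkhLXXyKimgXd3h4dxg+jZuZiDkbTH6mSGuJal98aSlZaWpbS0pXVjdIeHd3OB99molWNxpNj6pbeWhajp+LS0x7ipuNaEQ3SAh3eHg8TmlpWUc2Fhp/r11qW558X314KVuMnb7MelxrGDh4eUtqVzc4SHdVCk98H05+q2cdb4tbPX2fv89/f5w4GHh4aFloaHh3d1cqTlQJTn+MZggvr69vX4+9m1xtegg4eHh3eGp5eGd3N1pcVAUab4+ZSAtci2k6W2knGSoGByh4d3d4eVyKZzZYaVpXNghfj5t4STsbBwYICBg4ORoqKQhod3h4d0o6WHhpaldnCT1+imk6TE03FAcXN0goK1+bOAh3d3d3aSx6iHl6eGkqO46KSTuNvppWOCY2JxctX3pnB1d4d3dnG42ujp+bizs7fX1LjZyef22MajosTI+OeFQlBxg3Vjc7W4yNnJqIWDg6bm+8qWp8nKpqKy1fr82ZVjU3KSYmSFk5KRkoOWdXNwgqbq+efp6OiVYlJjyPzq1cSmlZaEhIaFg5KRc5aGhpKAgrjb6efm9/Wic4TV+tfV1PfJtqSklqeouLaDh5eop4CAtKWFhJTE4rGWx+W3k7al1/vItaOVp8rryKOot7eXYlCAgHBwYoHRxsnYpnSDtXSF+aiUdHWm2Mmlg8m4hnJydnRhcnJScdj827mGc5TVZITnlWJThLXGhoKHyqiEcnd3d3SGlpSgxeroyKaSptiXtbahg4S0tIVzd4e2lYJ1hIR0dKaWhYGAlujntJO42qmWgqO4t6Rzc3N3d7N0g6SllXSElIV1Y3BwldbktrnJp4OUydu5l4aVgYd3w3ODtufoqJeVhGWGc3BwcqTFxcWWpsjZuci4mJdydHfolIKStufouZh1VHWGY2BgQJDh05WWpqiYpti3hmRwdemWgXRhpefIqJV1hnWVl5Nwpfr5paWWlnaGt8e3l5Ry6aiAd2B12Mm4xufn1efq1cC1/PzJlod2ZXaGuMnJxrE="/>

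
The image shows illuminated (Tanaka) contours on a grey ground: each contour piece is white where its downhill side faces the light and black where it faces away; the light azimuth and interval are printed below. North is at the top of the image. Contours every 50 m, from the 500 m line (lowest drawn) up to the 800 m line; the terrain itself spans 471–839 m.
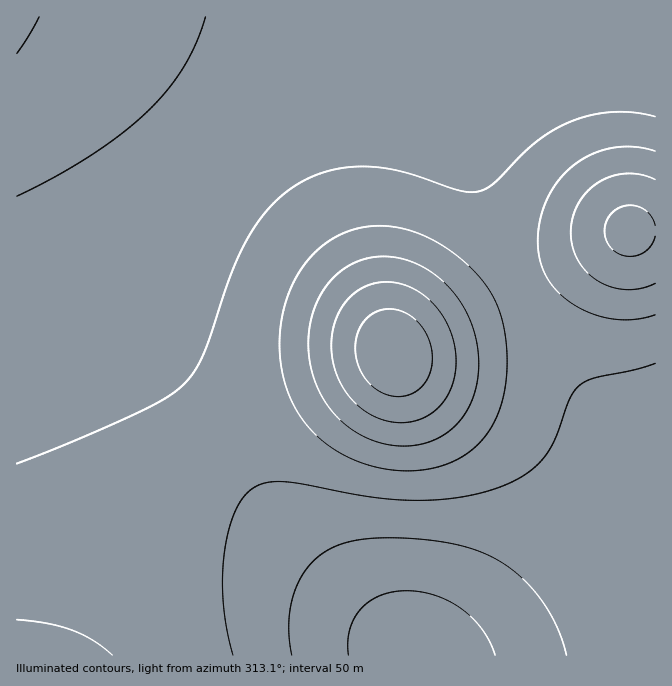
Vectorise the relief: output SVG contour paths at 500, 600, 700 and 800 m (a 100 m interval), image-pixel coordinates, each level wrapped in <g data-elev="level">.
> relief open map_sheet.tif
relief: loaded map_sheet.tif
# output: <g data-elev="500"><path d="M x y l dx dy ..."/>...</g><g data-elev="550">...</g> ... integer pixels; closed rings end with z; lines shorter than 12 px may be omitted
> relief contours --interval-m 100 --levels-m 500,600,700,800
<g data-elev="500"><path d="M348 655l0-13 2-12 4-12 7-10 9-7 11-6 13-3 13-1 14 1 14 3 13 6 14 8 11 9 10 12 7 12 5 13"/></g><g data-elev="600"><path d="M233 655l-6-25-4-25-1-25 2-25 4-21 6-20 8-16 10-10 15-5 18-1 85 15 45 3 40-2 36-8 30-13 12-9 10-10 12-20 15-40 10-13 15-7 39-8 21-7"/><path d="M17 196l38-19 36-22 31-22 25-21 20-22 16-22 13-25 9-26"/><path d="M655 117l-21-5-22 0-22 3-21 7-16 8-14 10-16 13-29 31-9 5-8 3-17-1-55-19-33-5-18 0-19 2-17 5-14 7-16 9-14 13-14 15-11 17-18 38-27 81-10 18-10 13-19 13-29 15-64 29-55 22"/></g><g data-elev="700"><path d="M391 445l19 1 17-3 15-7 14-11 10-13 8-17 4-18 1-20-3-20-7-19-10-18-12-15-16-13-17-10-17-4-19-1-14 2-16 7-12 9-10 12-8 13-6 17-3 16 0 19 2 16 5 17 8 15 10 13 12 12 14 10 15 6z"/><path d="M655 180l-13-5-15-2-15 3-13 6-12 10-9 11-5 14-2 15 2 15 5 13 9 12 12 9 13 6 15 3 15-2 13-5"/></g><g data-elev="800"><path d="M388 395l9 2 8-1 13-6 10-13 4-19-3-18-9-15-13-12-9-3-8-1-13 2-12 9-7 12-3 15 2 15 7 15 11 12z"/></g>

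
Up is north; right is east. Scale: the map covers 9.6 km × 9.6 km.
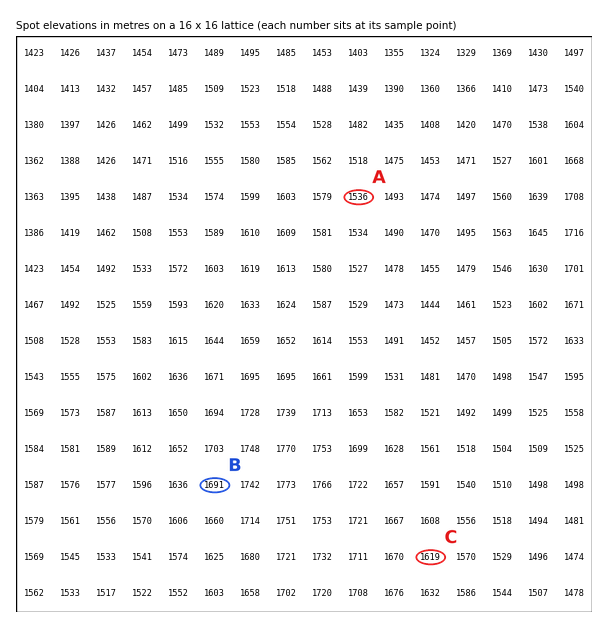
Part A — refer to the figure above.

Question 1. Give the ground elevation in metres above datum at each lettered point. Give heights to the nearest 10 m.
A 1540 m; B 1690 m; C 1620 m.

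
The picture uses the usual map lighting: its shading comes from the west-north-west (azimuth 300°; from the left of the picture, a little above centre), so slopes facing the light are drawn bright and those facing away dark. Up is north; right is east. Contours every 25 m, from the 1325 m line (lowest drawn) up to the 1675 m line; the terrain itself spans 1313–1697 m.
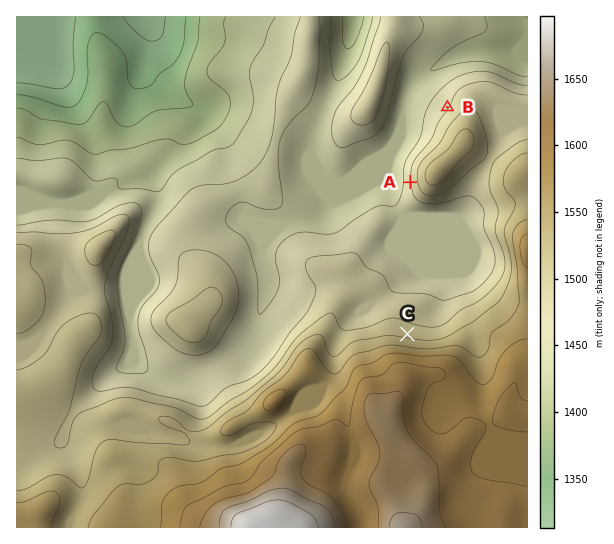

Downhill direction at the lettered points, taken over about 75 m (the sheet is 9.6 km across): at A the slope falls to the W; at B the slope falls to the NW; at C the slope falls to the N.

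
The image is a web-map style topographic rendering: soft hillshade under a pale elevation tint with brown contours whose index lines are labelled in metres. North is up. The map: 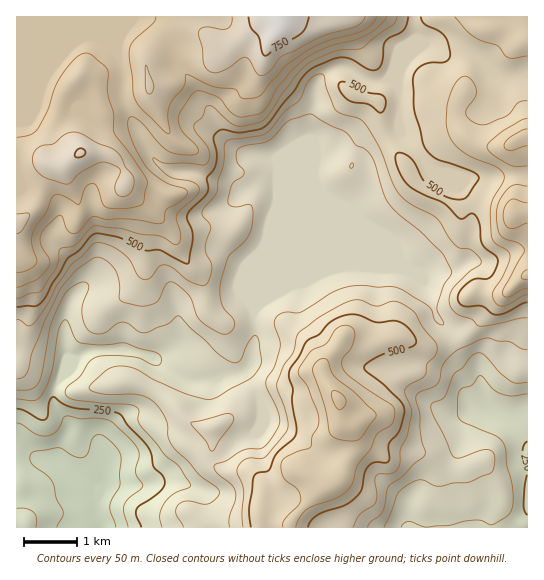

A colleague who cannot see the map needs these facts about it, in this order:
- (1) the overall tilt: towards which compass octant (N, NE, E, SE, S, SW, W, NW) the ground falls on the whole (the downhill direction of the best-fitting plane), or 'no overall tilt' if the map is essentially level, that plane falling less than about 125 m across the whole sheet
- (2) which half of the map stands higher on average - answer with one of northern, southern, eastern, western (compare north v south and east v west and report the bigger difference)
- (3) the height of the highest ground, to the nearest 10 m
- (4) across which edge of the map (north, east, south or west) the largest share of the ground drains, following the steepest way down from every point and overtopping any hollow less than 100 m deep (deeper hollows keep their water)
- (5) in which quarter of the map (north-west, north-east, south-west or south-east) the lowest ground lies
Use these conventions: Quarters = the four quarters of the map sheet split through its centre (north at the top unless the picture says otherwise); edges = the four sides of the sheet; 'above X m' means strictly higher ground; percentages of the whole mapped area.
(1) The general tilt is down to the south (the land rises towards the north).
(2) Taken as a whole, the northern half is higher than the southern.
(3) The highest point reaches roughly 800 m.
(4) The largest share of the runoff leaves by the southern edge.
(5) The lowest point lies in the south-west quarter of the map.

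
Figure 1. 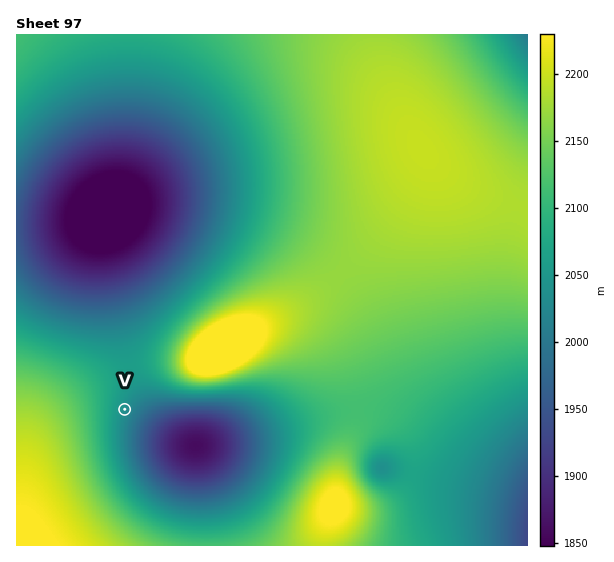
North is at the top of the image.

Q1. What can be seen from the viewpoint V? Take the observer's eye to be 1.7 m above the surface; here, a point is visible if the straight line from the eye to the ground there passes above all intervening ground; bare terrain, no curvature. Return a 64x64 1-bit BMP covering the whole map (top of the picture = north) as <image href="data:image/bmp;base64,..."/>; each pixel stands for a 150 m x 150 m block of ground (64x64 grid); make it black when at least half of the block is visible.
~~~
<image width="64" height="64" href="data:image/bmp;base64,Qk0+AgAAAAAAAD4AAAAoAAAAQAAAAEAAAAABAAEAAAAAAAACAAATCwAAEwsAAAIAAAAAAAAA////AAAAAAAAH///8AAAAAA////4AAAAAD////wAAAAAf////AAAAAB////+AAAAAP////4AAAAA/////wAAAAD/////AAAAAP////8AAAAB/////wAAAAH/////AAAAAP////8AAAAA/////4AAAAD/D///gAAAAP4P//+AAAAAfh///4AAAAA/////AAAAAA////4AAAAAB////gAAAAAD///8AAAAAAP/h/gAAAAAAf+AQAAAAAAA/4AAAAAAAAB/gAAAAAAAAD8AAAAAAAAAAAAAAAAAAAAAAAAAAAAAAAAAAAAAAAAAAAAAAAAAAAAAAAAAAAAAAAAAAAAAAAAAAAAAAAAAAAAAAAAAAAAAAAAAAAAAAAAAAAAAAAAAAAAAAAAAAAAAAAAAAAAAAAAAAAAAAAAAAAAAAAAAAAAAAAAAAAAAAAAAAAAAAAAAAAAAAAAAAAAAAAAAAAAAAAAAAAAAAAAAAAAAAAAAAAAAAAAAAAAAAAAAAAAAAAAAAAAAAAAAAAAAAAAAAAAAAAAAAAAAAAAAAAAAAAAAAAAAAAAAAAAAAAAAAAAAAAAAAAAAAAAAAAAAAAAAAAAAAAAAAAAAAAAAAAAAAAAAAAAAAAAAAAAAAAAAAAAAAAAAAAAAAAAAAAAAAAAAAAAAAAAAAAAAAAAAAAAAAAAAAAAAAAAAAAAAAA=="/>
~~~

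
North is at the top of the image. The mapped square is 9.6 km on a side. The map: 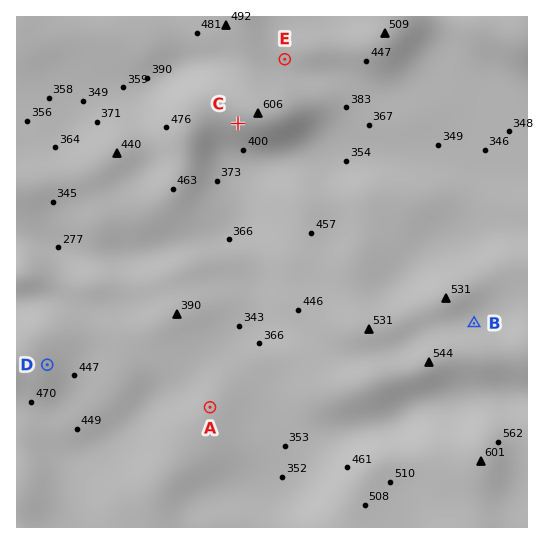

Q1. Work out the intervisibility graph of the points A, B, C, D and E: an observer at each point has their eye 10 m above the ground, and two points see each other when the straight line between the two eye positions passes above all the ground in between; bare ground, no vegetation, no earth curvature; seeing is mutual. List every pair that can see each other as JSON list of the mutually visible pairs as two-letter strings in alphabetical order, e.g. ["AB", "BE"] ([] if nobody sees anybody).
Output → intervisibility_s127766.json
["AC", "AD", "CD"]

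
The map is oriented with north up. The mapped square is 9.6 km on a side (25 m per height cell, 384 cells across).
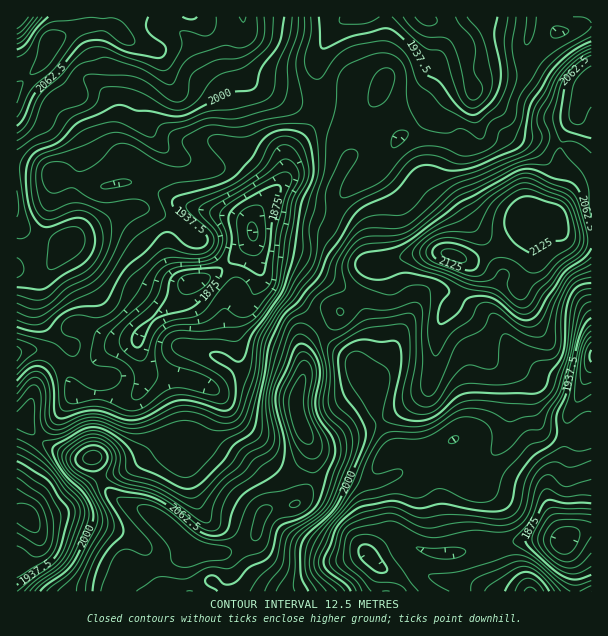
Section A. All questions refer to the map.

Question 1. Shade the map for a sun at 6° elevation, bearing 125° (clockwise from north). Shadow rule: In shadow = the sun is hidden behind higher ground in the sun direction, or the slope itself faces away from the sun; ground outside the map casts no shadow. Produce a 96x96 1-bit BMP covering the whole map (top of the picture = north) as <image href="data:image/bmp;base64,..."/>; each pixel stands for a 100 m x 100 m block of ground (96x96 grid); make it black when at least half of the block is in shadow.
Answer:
<image width="96" height="96" href="data:image/bmp;base64,Qk2+BAAAAAAAAD4AAAAoAAAAYAAAAGAAAAABAAEAAAAAAIAEAAATCwAAEwsAAAIAAAAAAAAA////AAAAAAD8AAAAAAAAAAAAAAP/AAAAAAAAAAAAAAf/8AAAAAAAAAAAAAf/+AAAAAAAAAAAAAT//AAAAAAAAAAAAAD//AAAAAAAAAAAAAD//gAAAAAAAAAAAAD//wAAAAAAAAAAAAD//wAAAAAAAAAAAAD//wAAYAAAAAAAAAD//wAAAAAAAAAAAAD//gAAAAAAAAAAAAD//gAAAAAAAAAAAAD//gAAAAAAAAAAAAD//AAAAAAAAAAAAAA/+AAAAAAAAAAAAAAAAAAAwAAAAAAAAAAAAAAB4AAAAAAAAAAAAAAD8AAAAAAAAAAAAAAB8AAAAAAAAAAAAAAB8AAAAAAAAAADgAAAAAAAAAAAAAAD4AAAAAAAAAAAAAAH8AAAABAAAAAAAAAP+AAAADgAAAAAAAAP+AAAAHwAAAAAAAAP+AAAAHwAAAAAAAAP+AwADvwAAAAAAAAP/D8AD/wAAAAAAAAP/D/AH/gAAAAAAAAH+D/gP/gAAAAAAACB8B/gP/gAAAAAAADAAA/Af/gAAAAAAADAAAIAf/wAAAAAAADAAAAA//wAAAAAAADgAAAA//4AAIAAAADgAAAAf/4AAMAAAADgAAAAf/4AAEAAAADgAAAAf/4AAAAAAADAAAAAf/4AAAAAAAAAAAIAf/4AAAAAAAAAAAcA//4AACAAAAAAAAeA//wAADAAAAAAAAfB//wAADAAAAAAAAPD//wAADAAAAAAAAGD//4AABAAAAAAAAAH//4AAAAAAAAAAAAH//8AAAAAAAAAAAAH//+AAAAAAAAAAAAH///AAAAAAAAAAAAH///gAAAAAAAAAAAD///gAAAAAAAAAAAB///wAAAAAAAAAAAAf//wAAAAAAAAAAAAD//+AAAAAAAAAAAAD///AAAAAAAAAAAAB///gAAAAAAAAAAAB///gPwAAAAAAAAAB///gf4AAAAAAAAAA///g/4AAAAAAAAAA///h/4AAAAAAAAAAf8PB/8AAAAAAAAAAP+AB/+AAAAAAAAAAP8AB/+AAAAAAAAAAH8AB//GAAAAAAAAAH+AAD//wAAAAAAAAD/gAA//4AAAAAAAAD/gAAP/8AAAAAAAAB/gAAH/8AAAAAAAAA/wAAH/+AAAAAAAAAfgAAH/+AAAAAAAAAPAAAH//AAAAAAAAAAAAAH//AAAAAAAAAAAAAD//AAAAAAAAAAAAAD//AAAAAAAAAAAAAA/AAAAAAAAAAAAAAAAAAAAAAAAAAAAAAAADAAAAAAAAAAAAAAAHgAAAAAAAAAAAAAEHwAAAAAAAAAAAAAOP8AAAAAAAAAAAAAPP+AAAAAAAAAAAAAP/+AAAAAAAAAAAAAH//AAAAAAAAAAAAAD//AAAAAAAAAAAAAB//gAAAAAAAAAAAAAP/wAAAAAAAAAAAAAH/4AAAAAAAAAAAAAD/8AAAAAAAAAAAAAD//AAAAAAAAAAAAAB//gAAAAAAAAAAAAA//wAAAAAAAAAAAAAf/4AAAAAAAAAAAAAPz4AAAAAAAAAAAAAAD8AAAAAAAAAAAAAAA="/>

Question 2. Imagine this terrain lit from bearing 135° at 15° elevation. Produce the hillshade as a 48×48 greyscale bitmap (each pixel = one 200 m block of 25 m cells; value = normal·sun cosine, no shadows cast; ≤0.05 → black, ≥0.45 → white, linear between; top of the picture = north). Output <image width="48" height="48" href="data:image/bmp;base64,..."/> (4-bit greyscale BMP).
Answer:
<image width="48" height="48" href="data:image/bmp;base64,Qk32BAAAAAAAAHYAAAAoAAAAMAAAADAAAAABAAQAAAAAAIAEAAATCwAAEwsAABAAAAAAAAAAAAAAABEREQAiIiIAMzMzAERERABVVVUAZmZmAHd3dwCIiIgAmZmZAKqqqgC7u7sAzMzMAN3d3QDu7u4A////ACACRVaJmZmZmZqrqYd3h2eIh3ZlVFd2VEIBJFZ4iImqmaqruqmHiHd3d3ZlVFd2VHUgEjV3h4iaqqq7u8upiHd3d3ZmVVd2VIZCESRnd3iHeJm7zM3LqIiIiIh3d3iHVXZTIiRXeIh2VWirzd3cuYiJmqmZmqupdnZUMzRniIh2VVebzv/+yqmZqqqqvM3LmIdmVEVnd3d2ZWZ5rP//27qZqqqqq93Luoh3dlZmZmZlVVVneb7/27qZqZmaqsy6u4h3h2ZlVWZlRFVmZ5vuyqqZmYiZmruZqoiHeZmGVndlREVmd4reyYiIiIiJmruYmZh2aKu5d4d2VEVWaJrN24eIiHeImrupmZhkNHqpiIh3ZURVZ5q83KiIiHd4mqu5mZhjEUZ3d4iHZUVUV5qqvLqZqYd3iaq5iZmEECRVRWd3ZURUV5mZqqqry5iHiaqpd4qnMSRUM0VmZUNEWKmIiIibzbqYiaq6dmm6ZEZ2QzRWZUMjWLuYiHZ5vcupmavchke7l3iIdVVWZkISSM25iGVnm7uqqpretzWamIiZh3d4h2MRJr25iHVWiqqZmZm+2SR5mIeId4iZiHQiJZzKiIZVeqmZmZm+61V4iYh3ZniIiHQiNIvKmIdVeamIiJm+/4iIiZmYZFd3d2QiNXq7qYhleamZiJmt/6qpiKqqdEVmZlMSNXmsupl1aaqZmZqs76u7qZu7p0RVZ2MAJXeKuqqGaKqpmau83prMupq7unZVZ3UQA1Z4maqnZ5qpibzNzZq8y6qqu6hlV4dAAjVniZmpd4qqiKze3Zmsy7qqq7qGVnhiEjRXiZmZmJq6iJzv7ZiavMu6u8y6hndkIzNWeJmaqqq6mIrf7Yh5q8y6u7zNyXdkNEM0Z3iIiZmqmIm97oh3mru6qqqs3JdURVQzRVVEVnd4iIib3ZhmeaqqqpiJu6hUNFVDRVQxJFZmeIiavKhlZ4maqpiImqhkNFZkRWZCE1Zmd4iJu7l1VniImZmZq7l1NFZlVmdkMkVVZ3iJrLqGZnd3iZmrvMuWM0Z2VWd2UzRERWdnm7qHeId3eJqrvNy4QjV4ZVVnZUMyI1ZmibuYiJmIiJmZq83LhDR5h1VXdkMyEkZneLy5iJmIiJmZmavLllVomXVWZ2QzIjVniLzLqZmYiZmIiIq7l2VniYdVZ3ZUMzRoiLvMupqZmZmZmZm7qHZniJh2Z3dmVUVomMuru6qZmau6qqq7uYZniJmHd3dmZVZnmcuZu6qZmavLqqqqqpdniJmIh3ZVZURWicypmqqYiZq7qqqqqZh3eJmYiIdUVUNFeLzJmamZiJmqqZmqmYd3eImYiJhkRUMkaJvcqZmZmZmZmZmZmYd3d4mYiJh2VVQiV3i9ypmZmaqpmaqqqYdnd3iZiJh3ZnUhJFeby6mamZqqqau7updmZneIiIh2ZodCACR5u6mZmImZmZu7u6hlZmeId4h2Zoh0IQJXmqmIiIiZmYq6u6l2ZmeHd4h2ZnmHZBE2eJiIiIiZmImqq6mHZmeHdniHZXmYhw=="/>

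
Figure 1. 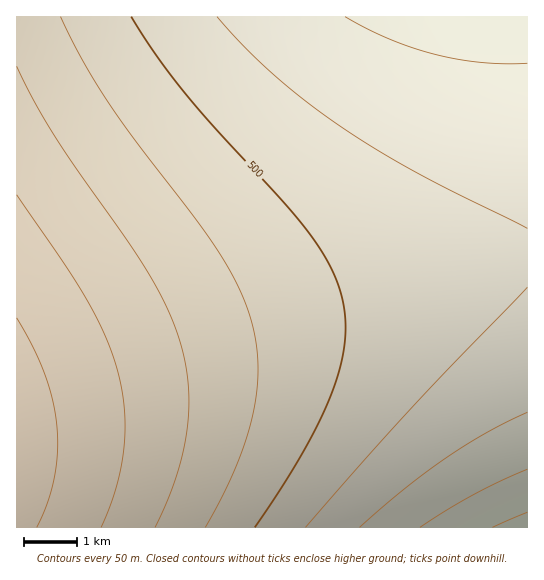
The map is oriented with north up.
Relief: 280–730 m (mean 520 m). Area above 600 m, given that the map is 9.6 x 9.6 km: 18.9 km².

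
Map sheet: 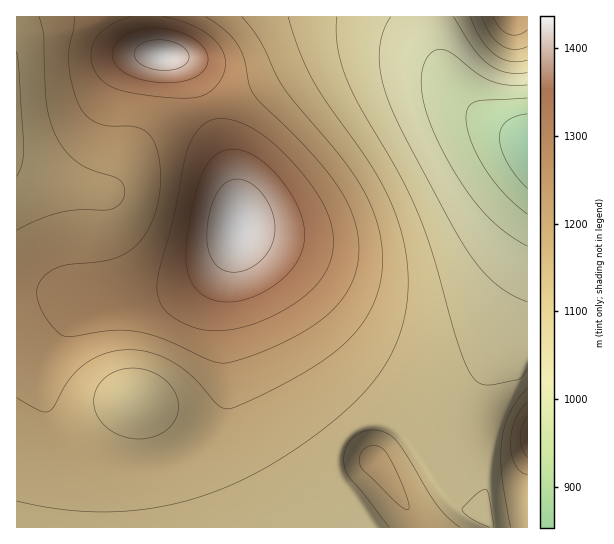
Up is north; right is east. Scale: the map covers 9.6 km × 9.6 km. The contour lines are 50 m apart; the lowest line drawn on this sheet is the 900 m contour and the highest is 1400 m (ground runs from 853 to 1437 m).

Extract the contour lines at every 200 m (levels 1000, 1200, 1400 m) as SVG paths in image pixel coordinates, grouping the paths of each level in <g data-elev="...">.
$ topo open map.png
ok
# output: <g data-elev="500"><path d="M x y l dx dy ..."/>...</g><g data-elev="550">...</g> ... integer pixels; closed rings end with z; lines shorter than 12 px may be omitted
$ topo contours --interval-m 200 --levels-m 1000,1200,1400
<g data-elev="1000"><path d="M527 246l-20-12-17-15-16-18-16-23-16-29-13-28-6-24-2-20 3-12 5-10 6-5 7-1 11 5 23 19 14 8 17 4 20 0"/></g><g data-elev="1200"><path d="M404 509l3 1 2-1-2-10-9-24-11-21-4-5-5-3-7 0-5 2-4 3-3 6 0 5 2 5 33 34z"/><path d="M527 402l-6 8-6 11-3 10-2 12 2 12 3 10 6 7 6 2"/><path d="M17 398l22 12 6 2 4-1 5-5 15-27 16-15 10-6 12-5 12-3 14 0 21 4 20 9 20 15 24 27 7 4 6-1 47-21 44-26 27-21 19-25 10-25 5-27-3-28-9-29-10-20-14-21-63-76-8-14-16-34-18-24"/><path d="M39 17l5 18 3 70 3 16 5 14 10 15 13 13 12 6 29 11 5 6 1 8-4 9-8 6-8 1-27 0-16 2-21 7-24 11"/><path d="M493 17l6 10 10 7 9 1 9-5"/></g><g data-elev="1400"><path d="M227 271l7 1 8-1 15-7 11-13 6-16 0-17-7-17-12-15-14-7-11 1-9 8-8 14-5 19-1 18 3 16 7 11z"/><path d="M158 70l13 0 12-4 6-7-2-8-8-6-13-5-15 0-11 5-5 6 1 8 8 7z"/></g>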